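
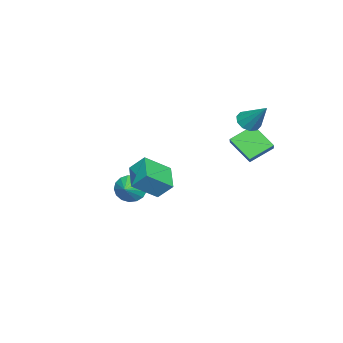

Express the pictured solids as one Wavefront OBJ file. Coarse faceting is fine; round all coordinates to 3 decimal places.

v -3.173 3.15 -0.043
v -3.653 1.78 1.12
v -4.19 4.229 0.809
v -4.67 2.859 1.971
v -2.45 3.381 0.529
v -2.93 2.011 1.691
v -3.467 4.46 1.38
v -3.947 3.09 2.543
v 1.553 -0.719 0.055
v 1.543 0.179 0.995
v 3.023 -0.011 -0.606
v 3.012 0.888 0.334
v 2.588 -1.848 1.146
v 2.577 -0.949 2.086
v 4.057 -1.139 0.485
v 4.047 -0.241 1.425
v -2.532 -3.931 -3.101
v -2.182 -4.345 -3.942
v -1.468 -3.849 -2.699
v -2.182 -3.875 -4.036
v -2.262 -3.419 -3.917
v -2.404 -3.08 -3.611
v -2.575 -2.935 -3.188
v -2.736 -3.019 -2.745
v -2.851 -3.312 -2.384
v -2.892 -3.746 -2.187
v -2.851 -4.223 -2.2
v -2.736 -4.632 -2.419
v -2.575 -4.882 -2.795
v -2.404 -4.913 -3.24
v -2.262 -4.719 -3.654
v -3.536 2.934 3.023
v -2.881 2.466 3.115
v -2.824 4.226 4.517
v -2.778 2.811 2.768
v -2.964 3.202 2.517
v -3.369 3.491 2.46
v -3.838 3.567 2.618
v -4.191 3.401 2.931
v -4.295 3.056 3.279
v -4.109 2.665 3.529
v -3.704 2.376 3.586
v -3.235 2.3 3.428
f 2 4 1
f 5 2 1
f 1 4 3
f 3 5 1
f 2 8 4
f 6 2 5
f 6 8 2
f 4 8 3
f 7 5 3
f 3 8 7
f 7 6 5
f 8 6 7
f 10 12 9
f 13 10 9
f 9 12 11
f 11 13 9
f 10 16 12
f 14 10 13
f 14 16 10
f 12 16 11
f 15 13 11
f 11 16 15
f 15 14 13
f 16 14 15
f 18 17 20
f 18 20 19
f 20 17 21
f 20 21 19
f 21 17 22
f 21 22 19
f 22 17 23
f 22 23 19
f 23 17 24
f 23 24 19
f 24 17 25
f 24 25 19
f 25 17 26
f 25 26 19
f 26 17 27
f 26 27 19
f 27 17 28
f 27 28 19
f 28 17 29
f 28 29 19
f 29 17 30
f 29 30 19
f 30 17 31
f 30 31 19
f 31 17 18
f 31 18 19
f 33 32 35
f 33 35 34
f 35 32 36
f 35 36 34
f 36 32 37
f 36 37 34
f 37 32 38
f 37 38 34
f 38 32 39
f 38 39 34
f 39 32 40
f 39 40 34
f 40 32 41
f 40 41 34
f 41 32 42
f 41 42 34
f 42 32 43
f 42 43 34
f 43 32 33
f 43 33 34



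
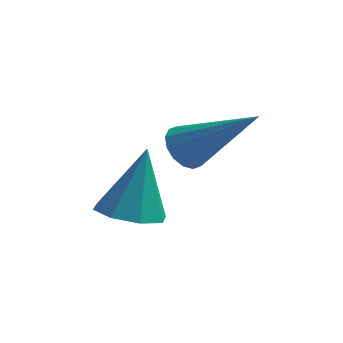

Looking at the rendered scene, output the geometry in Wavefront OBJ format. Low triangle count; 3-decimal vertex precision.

v 2.323 -0.727 1.481
v 2.542 -1.103 1.128
v 3.817 -1.073 2.779
v 2.664 -0.85 1.055
v 2.695 -0.565 1.095
v 2.626 -0.323 1.239
v 2.476 -0.189 1.448
v 2.285 -0.199 1.665
v 2.104 -0.351 1.833
v 1.981 -0.603 1.907
v 1.95 -0.888 1.866
v 2.019 -1.13 1.722
v 2.169 -1.264 1.514
v 2.361 -1.254 1.296
v 1.292 -1.289 -0.211
v 2.009 -1.569 -0.214
v 1.548 -0.651 1.311
v 1.979 -1.025 -0.437
v 1.547 -0.635 -0.528
v 0.965 -0.628 -0.433
v 0.575 -1.008 -0.208
v 0.605 -1.553 0.015
v 1.037 -1.943 0.106
v 1.619 -1.95 0.011
f 2 1 4
f 2 4 3
f 4 1 5
f 4 5 3
f 5 1 6
f 5 6 3
f 6 1 7
f 6 7 3
f 7 1 8
f 7 8 3
f 8 1 9
f 8 9 3
f 9 1 10
f 9 10 3
f 10 1 11
f 10 11 3
f 11 1 12
f 11 12 3
f 12 1 13
f 12 13 3
f 13 1 14
f 13 14 3
f 14 1 2
f 14 2 3
f 16 15 18
f 16 18 17
f 18 15 19
f 18 19 17
f 19 15 20
f 19 20 17
f 20 15 21
f 20 21 17
f 21 15 22
f 21 22 17
f 22 15 23
f 22 23 17
f 23 15 24
f 23 24 17
f 24 15 16
f 24 16 17



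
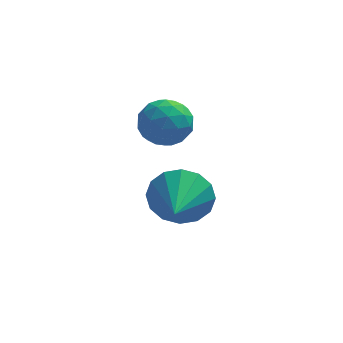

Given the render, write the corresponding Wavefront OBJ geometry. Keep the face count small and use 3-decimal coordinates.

v 3.332 1.497 -2.752
v 3.917 1.16 -2.151
v 2.583 0.24 -2.729
v 3.168 -0.097 -2.128
v 2.605 0.568 -1.887
v 3.067 1.345 -1.901
v 3.433 0.055 -2.979
v 3.895 0.832 -2.993
v 3.979 0.269 -2.291
v 3.467 0.586 -1.616
v 3.033 0.814 -3.264
v 2.521 1.131 -2.589
v 3.69 1.439 -2.453
v 2.81 -0.039 -2.427
v 2.479 0.352 -2.285
v 2.823 0.154 -1.931
v 3.191 1.548 -2.307
v 3.534 1.349 -1.953
v 2.763 1.001 -1.798
v 2.966 0.051 -2.927
v 3.309 -0.148 -2.573
v 3.677 1.246 -2.949
v 4.021 1.048 -2.595
v 3.737 0.399 -3.082
v 4.07 0.717 -2.182
v 3.63 -0.022 -2.169
v 3.786 0.068 -2.669
v 4.058 0.524 -2.677
v 3.77 0.903 -1.785
v 3.33 0.164 -1.772
v 2.998 0.555 -1.63
v 3.27 1.012 -1.639
v 3.806 0.379 -1.868
v 3.17 1.236 -3.108
v 2.73 0.497 -3.095
v 3.23 0.388 -3.241
v 3.502 0.845 -3.25
v 2.87 1.422 -2.711
v 2.43 0.683 -2.698
v 2.442 0.876 -2.203
v 2.714 1.332 -2.211
v 2.694 1.021 -3.012
v 3.697 -1.729 -3.86
v 4.177 -2.063 -4.683
v 3.523 -3.311 -3.32
v 4.554 -1.984 -4.329
v 4.701 -1.836 -3.85
v 4.579 -1.66 -3.373
v 4.221 -1.502 -3.027
v 3.722 -1.406 -2.903
v 3.216 -1.396 -3.037
v 2.84 -1.475 -3.39
v 2.693 -1.622 -3.87
v 2.815 -1.798 -4.347
v 3.173 -1.956 -4.693
v 3.672 -2.053 -4.816
f 1 38 17
f 38 12 41
f 17 41 6
f 38 41 17
f 1 17 13
f 17 6 18
f 13 18 2
f 17 18 13
f 1 13 22
f 13 2 23
f 22 23 8
f 13 23 22
f 1 22 34
f 22 8 37
f 34 37 11
f 22 37 34
f 1 34 38
f 34 11 42
f 38 42 12
f 34 42 38
f 2 18 29
f 18 6 32
f 29 32 10
f 18 32 29
f 6 41 19
f 41 12 40
f 19 40 5
f 41 40 19
f 12 42 39
f 42 11 35
f 39 35 3
f 42 35 39
f 11 37 36
f 37 8 24
f 36 24 7
f 37 24 36
f 8 23 28
f 23 2 25
f 28 25 9
f 23 25 28
f 4 30 16
f 30 10 31
f 16 31 5
f 30 31 16
f 4 16 14
f 16 5 15
f 14 15 3
f 16 15 14
f 4 14 21
f 14 3 20
f 21 20 7
f 14 20 21
f 4 21 26
f 21 7 27
f 26 27 9
f 21 27 26
f 4 26 30
f 26 9 33
f 30 33 10
f 26 33 30
f 5 31 19
f 31 10 32
f 19 32 6
f 31 32 19
f 3 15 39
f 15 5 40
f 39 40 12
f 15 40 39
f 7 20 36
f 20 3 35
f 36 35 11
f 20 35 36
f 9 27 28
f 27 7 24
f 28 24 8
f 27 24 28
f 10 33 29
f 33 9 25
f 29 25 2
f 33 25 29
f 44 43 46
f 44 46 45
f 46 43 47
f 46 47 45
f 47 43 48
f 47 48 45
f 48 43 49
f 48 49 45
f 49 43 50
f 49 50 45
f 50 43 51
f 50 51 45
f 51 43 52
f 51 52 45
f 52 43 53
f 52 53 45
f 53 43 54
f 53 54 45
f 54 43 55
f 54 55 45
f 55 43 56
f 55 56 45
f 56 43 44
f 56 44 45



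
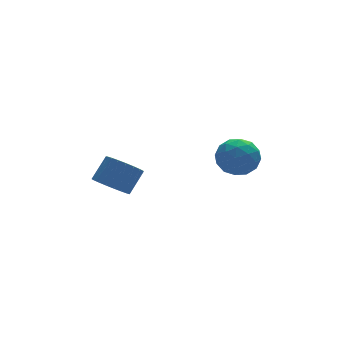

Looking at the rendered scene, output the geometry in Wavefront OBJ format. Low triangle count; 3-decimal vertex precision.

v 2.97 2.268 -1.891
v 4.072 2.782 -2.075
v 3.828 0.478 -1.745
v 4.93 0.992 -1.929
v 4.319 1.206 -0.884
v 3.788 2.313 -0.974
v 4.112 0.947 -2.846
v 3.581 2.054 -2.936
v 4.778 1.966 -2.665
v 4.906 2.126 -1.452
v 2.994 1.134 -2.368
v 3.122 1.294 -1.155
v 3.446 2.682 -1.996
v 4.454 0.578 -1.824
v 4.095 0.704 -1.21
v 4.743 1.006 -1.318
v 3.279 2.406 -1.348
v 3.927 2.708 -1.456
v 4.072 1.782 -0.756
v 3.973 0.552 -2.364
v 4.621 0.854 -2.472
v 3.157 2.254 -2.502
v 3.805 2.556 -2.61
v 3.828 1.478 -3.064
v 4.509 2.504 -2.451
v 5.013 1.452 -2.365
v 4.532 1.426 -2.904
v 4.22 2.076 -2.957
v 4.584 2.598 -1.738
v 5.088 1.546 -1.652
v 4.729 1.672 -1.038
v 4.417 2.322 -1.09
v 4.999 2.119 -2.085
v 2.812 1.714 -2.168
v 3.316 0.662 -2.082
v 3.483 0.938 -2.73
v 3.171 1.588 -2.782
v 2.887 1.808 -1.455
v 3.391 0.756 -1.369
v 3.68 1.184 -0.863
v 3.368 1.834 -0.916
v 2.901 1.141 -1.735
v -2.451 2.773 -3.179
v -1.775 1.99 -3.411
v -0.812 2.485 -2.274
v -1.489 3.267 -2.041
v -1.633 2.315 -3.673
v -0.67 2.81 -2.535
v -1.632 2.719 -3.849
v -0.669 3.214 -2.712
v -1.773 3.133 -3.909
v -0.81 3.627 -2.772
v -2.031 3.484 -3.843
v -1.068 3.978 -2.706
v -2.362 3.712 -3.662
v -1.399 4.206 -2.525
v -2.708 3.778 -3.398
v -1.746 4.272 -2.261
v -3.01 3.67 -3.095
v -2.048 4.164 -1.958
v -3.216 3.407 -2.807
v -2.253 3.901 -1.67
v -3.289 3.034 -2.584
v -2.326 3.528 -1.446
v -3.217 2.616 -2.463
v -2.254 3.111 -1.325
v -3.013 2.226 -2.465
v -2.05 2.72 -1.328
v -2.712 1.93 -2.592
v -1.749 2.424 -1.454
v -2.366 1.779 -2.819
v -1.403 2.274 -1.682
v -2.034 1.801 -3.109
v -1.072 2.295 -1.972
f 1 38 17
f 38 12 41
f 17 41 6
f 38 41 17
f 1 17 13
f 17 6 18
f 13 18 2
f 17 18 13
f 1 13 22
f 13 2 23
f 22 23 8
f 13 23 22
f 1 22 34
f 22 8 37
f 34 37 11
f 22 37 34
f 1 34 38
f 34 11 42
f 38 42 12
f 34 42 38
f 2 18 29
f 18 6 32
f 29 32 10
f 18 32 29
f 6 41 19
f 41 12 40
f 19 40 5
f 41 40 19
f 12 42 39
f 42 11 35
f 39 35 3
f 42 35 39
f 11 37 36
f 37 8 24
f 36 24 7
f 37 24 36
f 8 23 28
f 23 2 25
f 28 25 9
f 23 25 28
f 4 30 16
f 30 10 31
f 16 31 5
f 30 31 16
f 4 16 14
f 16 5 15
f 14 15 3
f 16 15 14
f 4 14 21
f 14 3 20
f 21 20 7
f 14 20 21
f 4 21 26
f 21 7 27
f 26 27 9
f 21 27 26
f 4 26 30
f 26 9 33
f 30 33 10
f 26 33 30
f 5 31 19
f 31 10 32
f 19 32 6
f 31 32 19
f 3 15 39
f 15 5 40
f 39 40 12
f 15 40 39
f 7 20 36
f 20 3 35
f 36 35 11
f 20 35 36
f 9 27 28
f 27 7 24
f 28 24 8
f 27 24 28
f 10 33 29
f 33 9 25
f 29 25 2
f 33 25 29
f 44 43 47
f 44 47 45
f 45 47 48
f 45 48 46
f 47 43 49
f 47 49 48
f 48 49 50
f 48 50 46
f 49 43 51
f 49 51 50
f 50 51 52
f 50 52 46
f 51 43 53
f 51 53 52
f 52 53 54
f 52 54 46
f 53 43 55
f 53 55 54
f 54 55 56
f 54 56 46
f 55 43 57
f 55 57 56
f 56 57 58
f 56 58 46
f 57 43 59
f 57 59 58
f 58 59 60
f 58 60 46
f 59 43 61
f 59 61 60
f 60 61 62
f 60 62 46
f 61 43 63
f 61 63 62
f 62 63 64
f 62 64 46
f 63 43 65
f 63 65 64
f 64 65 66
f 64 66 46
f 65 43 67
f 65 67 66
f 66 67 68
f 66 68 46
f 67 43 69
f 67 69 68
f 68 69 70
f 68 70 46
f 69 43 71
f 69 71 70
f 70 71 72
f 70 72 46
f 71 43 73
f 71 73 72
f 72 73 74
f 72 74 46
f 73 43 44
f 73 44 74
f 74 44 45
f 74 45 46



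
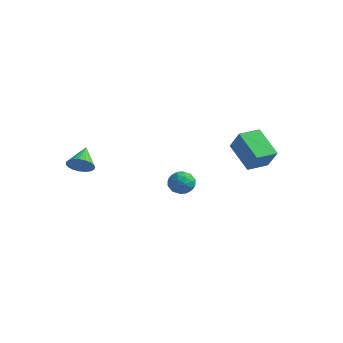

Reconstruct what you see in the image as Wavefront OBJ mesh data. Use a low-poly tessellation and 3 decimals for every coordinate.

v 1.007 0.323 -0.585
v 1.309 -0.158 -1.234
v -0.269 0.278 -1.146
v 0.033 -0.203 -1.795
v -0.014 -0.532 -0.999
v 0.775 -0.504 -0.652
v 0.265 0.624 -1.728
v 1.054 0.652 -1.381
v 0.851 0.028 -1.94
v 0.678 -0.687 -1.489
v 0.362 0.807 -0.891
v 0.189 0.092 -0.44
v 1.27 0.086 -0.86
v -0.23 0.034 -1.52
v -0.258 -0.16 -1.052
v -0.081 -0.443 -1.433
v 0.956 -0.117 -0.519
v 1.134 -0.4 -0.9
v 0.356 -0.62 -0.762
v -0.094 0.52 -1.48
v 0.084 0.237 -1.861
v 1.121 0.563 -0.947
v 1.298 0.28 -1.328
v 0.684 0.74 -1.618
v 1.178 -0.087 -1.656
v 0.428 -0.114 -1.986
v 0.565 0.373 -1.947
v 1.028 0.389 -1.743
v 1.077 -0.507 -1.392
v 0.326 -0.534 -1.721
v 0.299 -0.727 -1.254
v 0.762 -0.711 -1.05
v 0.807 -0.398 -1.807
v 0.714 0.654 -0.659
v -0.037 0.627 -0.988
v 0.278 0.831 -1.33
v 0.741 0.847 -1.126
v 0.612 0.234 -0.394
v -0.138 0.207 -0.724
v 0.012 -0.269 -0.637
v 0.475 -0.253 -0.433
v 0.233 0.518 -0.573
v -3.232 -4.298 0.814
v -2.521 -3.869 0.69
v -3.808 -3.122 1.586
v -2.71 -3.778 0.411
v -2.99 -3.777 0.201
v -3.311 -3.866 0.098
v -3.619 -4.03 0.118
v -3.86 -4.24 0.258
v -3.993 -4.46 0.495
v -3.994 -4.652 0.787
v -3.863 -4.783 1.083
v -3.623 -4.83 1.333
v -3.316 -4.785 1.493
v -2.994 -4.656 1.535
v -2.714 -4.465 1.453
v -2.523 -4.245 1.26
v -2.455 -4.034 0.99
v 1.516 3.283 0.789
v 2.322 3.059 2.118
v 1.974 4.638 0.741
v 2.78 4.413 2.069
v 3.22 2.667 -0.349
v 4.026 2.442 0.979
v 3.678 4.021 -0.398
v 4.484 3.797 0.931
f 1 38 17
f 38 12 41
f 17 41 6
f 38 41 17
f 1 17 13
f 17 6 18
f 13 18 2
f 17 18 13
f 1 13 22
f 13 2 23
f 22 23 8
f 13 23 22
f 1 22 34
f 22 8 37
f 34 37 11
f 22 37 34
f 1 34 38
f 34 11 42
f 38 42 12
f 34 42 38
f 2 18 29
f 18 6 32
f 29 32 10
f 18 32 29
f 6 41 19
f 41 12 40
f 19 40 5
f 41 40 19
f 12 42 39
f 42 11 35
f 39 35 3
f 42 35 39
f 11 37 36
f 37 8 24
f 36 24 7
f 37 24 36
f 8 23 28
f 23 2 25
f 28 25 9
f 23 25 28
f 4 30 16
f 30 10 31
f 16 31 5
f 30 31 16
f 4 16 14
f 16 5 15
f 14 15 3
f 16 15 14
f 4 14 21
f 14 3 20
f 21 20 7
f 14 20 21
f 4 21 26
f 21 7 27
f 26 27 9
f 21 27 26
f 4 26 30
f 26 9 33
f 30 33 10
f 26 33 30
f 5 31 19
f 31 10 32
f 19 32 6
f 31 32 19
f 3 15 39
f 15 5 40
f 39 40 12
f 15 40 39
f 7 20 36
f 20 3 35
f 36 35 11
f 20 35 36
f 9 27 28
f 27 7 24
f 28 24 8
f 27 24 28
f 10 33 29
f 33 9 25
f 29 25 2
f 33 25 29
f 44 43 46
f 44 46 45
f 46 43 47
f 46 47 45
f 47 43 48
f 47 48 45
f 48 43 49
f 48 49 45
f 49 43 50
f 49 50 45
f 50 43 51
f 50 51 45
f 51 43 52
f 51 52 45
f 52 43 53
f 52 53 45
f 53 43 54
f 53 54 45
f 54 43 55
f 54 55 45
f 55 43 56
f 55 56 45
f 56 43 57
f 56 57 45
f 57 43 58
f 57 58 45
f 58 43 59
f 58 59 45
f 59 43 44
f 59 44 45
f 61 63 60
f 64 61 60
f 60 63 62
f 62 64 60
f 61 67 63
f 65 61 64
f 65 67 61
f 63 67 62
f 66 64 62
f 62 67 66
f 66 65 64
f 67 65 66



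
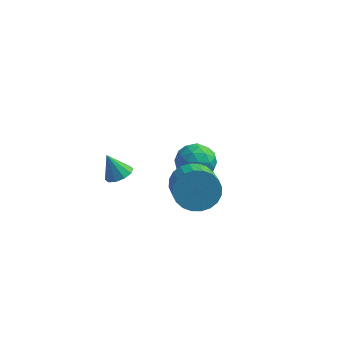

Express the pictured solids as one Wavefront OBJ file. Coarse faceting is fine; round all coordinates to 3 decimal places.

v 2.67 -0.786 -0.764
v 3.441 -0.229 -0.343
v 3.941 -1.517 0.445
v 3.17 -2.074 0.024
v 3.146 -0.176 -0.069
v 3.646 -1.464 0.719
v 2.778 -0.216 0.099
v 3.279 -1.503 0.887
v 2.395 -0.343 0.136
v 2.895 -1.63 0.923
v 2.053 -0.537 0.035
v 2.553 -1.824 0.823
v 1.805 -0.769 -0.187
v 2.305 -2.056 0.601
v 1.689 -1.004 -0.497
v 2.189 -2.291 0.291
v 1.722 -1.206 -0.847
v 2.222 -2.493 -0.059
v 1.899 -1.343 -1.185
v 2.399 -2.631 -0.397
v 2.194 -1.396 -1.459
v 2.694 -2.684 -0.671
v 2.561 -1.357 -1.627
v 3.062 -2.644 -0.839
v 2.945 -1.23 -1.663
v 3.445 -2.517 -0.876
v 3.287 -1.036 -1.563
v 3.787 -2.323 -0.775
v 3.535 -0.804 -1.341
v 4.035 -2.091 -0.553
v 3.651 -0.569 -1.031
v 4.151 -1.856 -0.243
v 3.618 -0.367 -0.681
v 4.118 -1.654 0.107
v 2.399 2.469 -2.208
v 2.987 1.678 -2.133
v 1.393 1.822 -1.147
v 1.981 1.031 -1.072
v 2.279 1.904 -0.717
v 2.901 2.304 -1.373
v 1.479 1.196 -1.907
v 2.101 1.596 -2.563
v 2.418 0.891 -1.947
v 2.913 1.328 -1.211
v 1.467 2.172 -2.069
v 1.962 2.609 -1.333
v 2.782 2.13 -2.264
v 1.598 1.37 -1.016
v 1.774 1.883 -0.808
v 2.119 1.418 -0.764
v 2.731 2.498 -1.817
v 3.077 2.033 -1.773
v 2.66 2.166 -0.94
v 1.303 1.467 -1.507
v 1.649 1.002 -1.463
v 2.261 2.082 -2.516
v 2.606 1.617 -2.472
v 1.72 1.334 -2.34
v 2.793 1.203 -2.11
v 2.201 0.823 -1.487
v 1.906 0.92 -1.978
v 2.272 1.155 -2.363
v 3.083 1.46 -1.678
v 2.492 1.08 -1.054
v 2.667 1.593 -0.846
v 3.033 1.828 -1.231
v 2.749 0.998 -1.569
v 1.888 2.42 -2.226
v 1.297 2.04 -1.602
v 1.347 1.672 -2.049
v 1.713 1.907 -2.434
v 2.179 2.677 -1.793
v 1.587 2.297 -1.17
v 2.108 2.345 -0.917
v 2.474 2.58 -1.302
v 1.631 2.502 -1.711
v 0.299 -3.768 2.057
v 0.844 -3.891 2.349
v -0.239 -3.672 3.103
v 0.818 -3.505 2.3
v 0.594 -3.221 2.158
v 0.257 -3.145 1.978
v -0.063 -3.307 1.828
v -0.245 -3.646 1.765
v -0.219 -4.031 1.814
v 0.005 -4.316 1.956
v 0.342 -4.392 2.137
v 0.662 -4.229 2.287
f 2 1 5
f 2 5 3
f 3 5 6
f 3 6 4
f 5 1 7
f 5 7 6
f 6 7 8
f 6 8 4
f 7 1 9
f 7 9 8
f 8 9 10
f 8 10 4
f 9 1 11
f 9 11 10
f 10 11 12
f 10 12 4
f 11 1 13
f 11 13 12
f 12 13 14
f 12 14 4
f 13 1 15
f 13 15 14
f 14 15 16
f 14 16 4
f 15 1 17
f 15 17 16
f 16 17 18
f 16 18 4
f 17 1 19
f 17 19 18
f 18 19 20
f 18 20 4
f 19 1 21
f 19 21 20
f 20 21 22
f 20 22 4
f 21 1 23
f 21 23 22
f 22 23 24
f 22 24 4
f 23 1 25
f 23 25 24
f 24 25 26
f 24 26 4
f 25 1 27
f 25 27 26
f 26 27 28
f 26 28 4
f 27 1 29
f 27 29 28
f 28 29 30
f 28 30 4
f 29 1 31
f 29 31 30
f 30 31 32
f 30 32 4
f 31 1 33
f 31 33 32
f 32 33 34
f 32 34 4
f 33 1 2
f 33 2 34
f 34 2 3
f 34 3 4
f 35 72 51
f 72 46 75
f 51 75 40
f 72 75 51
f 35 51 47
f 51 40 52
f 47 52 36
f 51 52 47
f 35 47 56
f 47 36 57
f 56 57 42
f 47 57 56
f 35 56 68
f 56 42 71
f 68 71 45
f 56 71 68
f 35 68 72
f 68 45 76
f 72 76 46
f 68 76 72
f 36 52 63
f 52 40 66
f 63 66 44
f 52 66 63
f 40 75 53
f 75 46 74
f 53 74 39
f 75 74 53
f 46 76 73
f 76 45 69
f 73 69 37
f 76 69 73
f 45 71 70
f 71 42 58
f 70 58 41
f 71 58 70
f 42 57 62
f 57 36 59
f 62 59 43
f 57 59 62
f 38 64 50
f 64 44 65
f 50 65 39
f 64 65 50
f 38 50 48
f 50 39 49
f 48 49 37
f 50 49 48
f 38 48 55
f 48 37 54
f 55 54 41
f 48 54 55
f 38 55 60
f 55 41 61
f 60 61 43
f 55 61 60
f 38 60 64
f 60 43 67
f 64 67 44
f 60 67 64
f 39 65 53
f 65 44 66
f 53 66 40
f 65 66 53
f 37 49 73
f 49 39 74
f 73 74 46
f 49 74 73
f 41 54 70
f 54 37 69
f 70 69 45
f 54 69 70
f 43 61 62
f 61 41 58
f 62 58 42
f 61 58 62
f 44 67 63
f 67 43 59
f 63 59 36
f 67 59 63
f 78 77 80
f 78 80 79
f 80 77 81
f 80 81 79
f 81 77 82
f 81 82 79
f 82 77 83
f 82 83 79
f 83 77 84
f 83 84 79
f 84 77 85
f 84 85 79
f 85 77 86
f 85 86 79
f 86 77 87
f 86 87 79
f 87 77 88
f 87 88 79
f 88 77 78
f 88 78 79



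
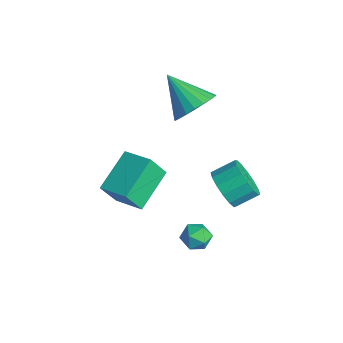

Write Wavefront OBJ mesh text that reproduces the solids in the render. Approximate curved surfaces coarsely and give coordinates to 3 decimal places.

v 2.563 0.484 -0.702
v 3.211 0.745 -1.404
v 3.385 1.777 -0.86
v 2.737 1.516 -0.158
v 2.757 0.911 -1.574
v 2.931 1.943 -1.03
v 2.251 0.962 -1.51
v 2.425 1.995 -0.966
v 1.829 0.886 -1.23
v 2.002 1.918 -0.686
v 1.603 0.702 -0.809
v 1.777 1.734 -0.264
v 1.635 0.459 -0.358
v 1.809 1.491 0.186
v 1.915 0.223 -0
v 2.089 1.255 0.544
v 2.369 0.057 0.17
v 2.543 1.089 0.714
v 2.875 0.005 0.106
v 3.049 1.038 0.65
v 3.298 0.082 -0.174
v 3.471 1.114 0.37
v 3.523 0.266 -0.596
v 3.697 1.298 -0.051
v 3.491 0.509 -1.046
v 3.665 1.541 -0.502
v -1.327 -1.473 -1.736
v -1.363 -2.179 -0.516
v -0.015 -0.879 -1.354
v -0.05 -1.586 -0.134
v -0.33 -3.094 -2.646
v -0.365 -3.801 -1.426
v 0.983 -2.501 -2.264
v 0.947 -3.207 -1.044
v 2.859 -0.562 -3.33
v 3.348 -0.364 -2.817
v 2.812 -1.656 -2.863
v 3.301 -1.458 -2.35
v 2.621 -1.177 -2.338
v 2.65 -0.5 -2.627
v 3.51 -1.52 -3.053
v 3.539 -0.843 -3.342
v 3.75 -0.956 -2.646
v 3.201 -0.744 -2.204
v 2.959 -1.276 -3.476
v 2.41 -1.064 -3.034
v -0.299 0.61 2.274
v 0.36 0.664 3.127
v -1.821 0.03 3.486
v 0.191 1.08 3.113
v -0.063 1.414 2.954
v -0.358 1.61 2.678
v -0.643 1.632 2.331
v -0.868 1.478 1.975
v -0.995 1.173 1.67
v -1.002 0.772 1.47
v -0.887 0.342 1.408
v -0.671 -0.042 1.496
v -0.39 -0.313 1.719
v -0.094 -0.424 2.037
v 0.167 -0.357 2.397
v 0.347 -0.122 2.735
v 0.416 0.239 2.993
f 2 1 5
f 2 5 3
f 3 5 6
f 3 6 4
f 5 1 7
f 5 7 6
f 6 7 8
f 6 8 4
f 7 1 9
f 7 9 8
f 8 9 10
f 8 10 4
f 9 1 11
f 9 11 10
f 10 11 12
f 10 12 4
f 11 1 13
f 11 13 12
f 12 13 14
f 12 14 4
f 13 1 15
f 13 15 14
f 14 15 16
f 14 16 4
f 15 1 17
f 15 17 16
f 16 17 18
f 16 18 4
f 17 1 19
f 17 19 18
f 18 19 20
f 18 20 4
f 19 1 21
f 19 21 20
f 20 21 22
f 20 22 4
f 21 1 23
f 21 23 22
f 22 23 24
f 22 24 4
f 23 1 25
f 23 25 24
f 24 25 26
f 24 26 4
f 25 1 2
f 25 2 26
f 26 2 3
f 26 3 4
f 28 30 27
f 31 28 27
f 27 30 29
f 29 31 27
f 28 34 30
f 32 28 31
f 32 34 28
f 30 34 29
f 33 31 29
f 29 34 33
f 33 32 31
f 34 32 33
f 35 46 40
f 35 40 36
f 35 36 42
f 35 42 45
f 35 45 46
f 36 40 44
f 40 46 39
f 46 45 37
f 45 42 41
f 42 36 43
f 38 44 39
f 38 39 37
f 38 37 41
f 38 41 43
f 38 43 44
f 39 44 40
f 37 39 46
f 41 37 45
f 43 41 42
f 44 43 36
f 48 47 50
f 48 50 49
f 50 47 51
f 50 51 49
f 51 47 52
f 51 52 49
f 52 47 53
f 52 53 49
f 53 47 54
f 53 54 49
f 54 47 55
f 54 55 49
f 55 47 56
f 55 56 49
f 56 47 57
f 56 57 49
f 57 47 58
f 57 58 49
f 58 47 59
f 58 59 49
f 59 47 60
f 59 60 49
f 60 47 61
f 60 61 49
f 61 47 62
f 61 62 49
f 62 47 63
f 62 63 49
f 63 47 48
f 63 48 49



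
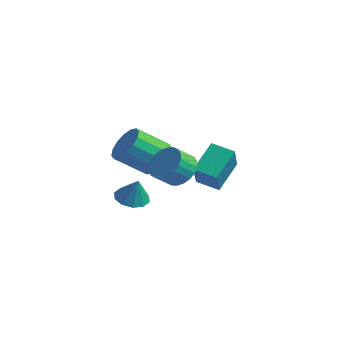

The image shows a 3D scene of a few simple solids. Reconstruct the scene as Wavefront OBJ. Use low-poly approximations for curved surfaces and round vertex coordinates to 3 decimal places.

v -0.668 -1.778 2.026
v -0.081 -1.23 1.779
v -0.112 -1.822 3.254
v -0.482 -0.961 1.97
v -0.954 -1.004 2.182
v -1.317 -1.343 2.335
v -1.432 -1.848 2.369
v -1.255 -2.326 2.272
v -0.855 -2.595 2.081
v -0.383 -2.553 1.869
v -0.02 -2.214 1.716
v 0.095 -1.709 1.682
v -2.533 1.131 3.109
v -1.549 0.854 3.349
v -2.223 -0.549 4.49
v -3.207 -0.271 4.251
v -1.686 1.224 3.723
v -2.36 -0.179 4.864
v -2.05 1.569 3.932
v -2.723 0.166 5.074
v -2.543 1.797 3.921
v -3.217 0.394 5.063
v -3.034 1.847 3.693
v -3.707 0.444 4.834
v -3.39 1.705 3.308
v -4.064 0.302 4.449
v -3.517 1.409 2.87
v -4.191 0.006 4.011
v -3.38 1.039 2.496
v -4.054 -0.364 3.637
v -3.017 0.694 2.286
v -3.69 -0.709 3.428
v -2.523 0.466 2.297
v -3.197 -0.937 3.439
v -2.033 0.416 2.526
v -2.706 -0.987 3.667
v -1.676 0.558 2.911
v -2.35 -0.845 4.052
v 0.508 0.104 3.634
v 1.365 0.345 4.043
v 1.29 -0.523 4.714
v 0.432 -0.764 4.306
v 1.12 0.538 4.265
v 1.045 -0.33 4.936
v 0.782 0.664 4.39
v 0.707 -0.204 5.061
v 0.402 0.706 4.401
v 0.327 -0.163 5.072
v 0.038 0.655 4.295
v -0.037 -0.213 4.966
v -0.254 0.521 4.088
v -0.33 -0.347 4.759
v -0.431 0.324 3.813
v -0.506 -0.545 4.484
v -0.464 0.092 3.51
v -0.54 -0.776 4.181
v -0.35 -0.137 3.226
v -0.425 -1.005 3.897
v -0.105 -0.33 3.004
v -0.18 -1.198 3.675
v 0.233 -0.456 2.879
v 0.158 -1.324 3.55
v 0.613 -0.497 2.868
v 0.538 -1.366 3.539
v 0.977 -0.447 2.974
v 0.902 -1.315 3.645
v 1.27 -0.313 3.181
v 1.194 -1.181 3.852
v 1.446 -0.115 3.456
v 1.371 -0.984 4.127
v 1.48 0.116 3.759
v 1.404 -0.752 4.43
v -2.302 3.235 1.174
v -2.618 4.576 2.438
v -1.282 3.818 0.81
v -1.598 5.159 2.075
v -1.142 2.121 2.645
v -1.458 3.462 3.91
v -0.122 2.704 2.282
v -0.438 4.045 3.546
f 2 1 4
f 2 4 3
f 4 1 5
f 4 5 3
f 5 1 6
f 5 6 3
f 6 1 7
f 6 7 3
f 7 1 8
f 7 8 3
f 8 1 9
f 8 9 3
f 9 1 10
f 9 10 3
f 10 1 11
f 10 11 3
f 11 1 12
f 11 12 3
f 12 1 2
f 12 2 3
f 14 13 17
f 14 17 15
f 15 17 18
f 15 18 16
f 17 13 19
f 17 19 18
f 18 19 20
f 18 20 16
f 19 13 21
f 19 21 20
f 20 21 22
f 20 22 16
f 21 13 23
f 21 23 22
f 22 23 24
f 22 24 16
f 23 13 25
f 23 25 24
f 24 25 26
f 24 26 16
f 25 13 27
f 25 27 26
f 26 27 28
f 26 28 16
f 27 13 29
f 27 29 28
f 28 29 30
f 28 30 16
f 29 13 31
f 29 31 30
f 30 31 32
f 30 32 16
f 31 13 33
f 31 33 32
f 32 33 34
f 32 34 16
f 33 13 35
f 33 35 34
f 34 35 36
f 34 36 16
f 35 13 37
f 35 37 36
f 36 37 38
f 36 38 16
f 37 13 14
f 37 14 38
f 38 14 15
f 38 15 16
f 40 39 43
f 40 43 41
f 41 43 44
f 41 44 42
f 43 39 45
f 43 45 44
f 44 45 46
f 44 46 42
f 45 39 47
f 45 47 46
f 46 47 48
f 46 48 42
f 47 39 49
f 47 49 48
f 48 49 50
f 48 50 42
f 49 39 51
f 49 51 50
f 50 51 52
f 50 52 42
f 51 39 53
f 51 53 52
f 52 53 54
f 52 54 42
f 53 39 55
f 53 55 54
f 54 55 56
f 54 56 42
f 55 39 57
f 55 57 56
f 56 57 58
f 56 58 42
f 57 39 59
f 57 59 58
f 58 59 60
f 58 60 42
f 59 39 61
f 59 61 60
f 60 61 62
f 60 62 42
f 61 39 63
f 61 63 62
f 62 63 64
f 62 64 42
f 63 39 65
f 63 65 64
f 64 65 66
f 64 66 42
f 65 39 67
f 65 67 66
f 66 67 68
f 66 68 42
f 67 39 69
f 67 69 68
f 68 69 70
f 68 70 42
f 69 39 71
f 69 71 70
f 70 71 72
f 70 72 42
f 71 39 40
f 71 40 72
f 72 40 41
f 72 41 42
f 74 76 73
f 77 74 73
f 73 76 75
f 75 77 73
f 74 80 76
f 78 74 77
f 78 80 74
f 76 80 75
f 79 77 75
f 75 80 79
f 79 78 77
f 80 78 79



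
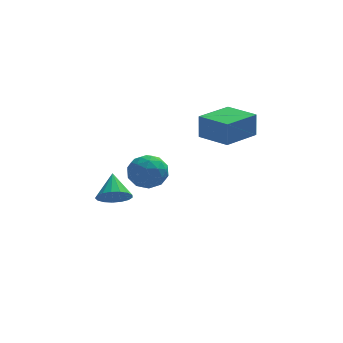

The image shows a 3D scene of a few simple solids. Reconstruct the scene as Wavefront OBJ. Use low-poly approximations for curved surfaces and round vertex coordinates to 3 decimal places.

v 0.275 1.83 -4.44
v 0.881 1.062 -4.435
v -0.561 1.178 -3.265
v 0.045 0.41 -3.26
v 0.361 1.285 -2.957
v 0.878 1.687 -3.683
v -0.558 0.553 -4.017
v -0.041 0.955 -4.743
v 0.366 0.273 -4.173
v 0.934 0.725 -3.519
v -0.614 1.515 -4.181
v -0.046 1.967 -3.527
v 0.651 1.503 -4.541
v -0.331 0.737 -3.159
v -0.145 1.251 -2.981
v 0.211 0.8 -2.978
v 0.65 1.871 -4.099
v 1.006 1.419 -4.096
v 0.7 1.55 -3.227
v -0.686 0.821 -3.604
v -0.33 0.369 -3.601
v 0.109 1.44 -4.722
v 0.465 0.989 -4.719
v -0.38 0.69 -4.473
v 0.705 0.588 -4.384
v 0.213 0.205 -3.693
v -0.141 0.289 -4.138
v 0.163 0.525 -4.565
v 1.038 0.854 -3.999
v 0.547 0.471 -3.308
v 0.733 0.985 -3.13
v 1.037 1.221 -3.557
v 0.736 0.39 -3.845
v -0.227 1.769 -4.392
v -0.718 1.386 -3.701
v -0.717 1.019 -4.143
v -0.413 1.255 -4.57
v 0.107 2.035 -4.007
v -0.385 1.652 -3.316
v 0.157 1.715 -3.135
v 0.461 1.951 -3.562
v -0.416 1.85 -3.855
v 2.265 -0.121 -1.088
v 2.268 -0.022 0.097
v 3.656 1.109 -1.196
v 3.659 1.209 -0.01
v 3.341 -1.329 -0.99
v 3.344 -1.229 0.196
v 4.732 -0.098 -1.097
v 4.735 0.001 0.088
v -1.581 -4.032 -2.339
v -0.846 -4.177 -2.159
v -1.579 -3.008 -1.521
v -0.823 -3.947 -2.446
v -0.973 -3.737 -2.709
v -1.263 -3.595 -2.887
v -1.625 -3.552 -2.939
v -1.977 -3.62 -2.854
v -2.239 -3.781 -2.651
v -2.349 -4.001 -2.376
v -2.284 -4.227 -2.093
v -2.058 -4.409 -1.866
v -1.722 -4.504 -1.747
v -1.354 -4.491 -1.764
v -1.038 -4.373 -1.912
f 1 38 17
f 38 12 41
f 17 41 6
f 38 41 17
f 1 17 13
f 17 6 18
f 13 18 2
f 17 18 13
f 1 13 22
f 13 2 23
f 22 23 8
f 13 23 22
f 1 22 34
f 22 8 37
f 34 37 11
f 22 37 34
f 1 34 38
f 34 11 42
f 38 42 12
f 34 42 38
f 2 18 29
f 18 6 32
f 29 32 10
f 18 32 29
f 6 41 19
f 41 12 40
f 19 40 5
f 41 40 19
f 12 42 39
f 42 11 35
f 39 35 3
f 42 35 39
f 11 37 36
f 37 8 24
f 36 24 7
f 37 24 36
f 8 23 28
f 23 2 25
f 28 25 9
f 23 25 28
f 4 30 16
f 30 10 31
f 16 31 5
f 30 31 16
f 4 16 14
f 16 5 15
f 14 15 3
f 16 15 14
f 4 14 21
f 14 3 20
f 21 20 7
f 14 20 21
f 4 21 26
f 21 7 27
f 26 27 9
f 21 27 26
f 4 26 30
f 26 9 33
f 30 33 10
f 26 33 30
f 5 31 19
f 31 10 32
f 19 32 6
f 31 32 19
f 3 15 39
f 15 5 40
f 39 40 12
f 15 40 39
f 7 20 36
f 20 3 35
f 36 35 11
f 20 35 36
f 9 27 28
f 27 7 24
f 28 24 8
f 27 24 28
f 10 33 29
f 33 9 25
f 29 25 2
f 33 25 29
f 44 46 43
f 47 44 43
f 43 46 45
f 45 47 43
f 44 50 46
f 48 44 47
f 48 50 44
f 46 50 45
f 49 47 45
f 45 50 49
f 49 48 47
f 50 48 49
f 52 51 54
f 52 54 53
f 54 51 55
f 54 55 53
f 55 51 56
f 55 56 53
f 56 51 57
f 56 57 53
f 57 51 58
f 57 58 53
f 58 51 59
f 58 59 53
f 59 51 60
f 59 60 53
f 60 51 61
f 60 61 53
f 61 51 62
f 61 62 53
f 62 51 63
f 62 63 53
f 63 51 64
f 63 64 53
f 64 51 65
f 64 65 53
f 65 51 52
f 65 52 53



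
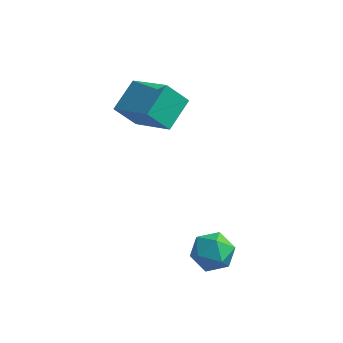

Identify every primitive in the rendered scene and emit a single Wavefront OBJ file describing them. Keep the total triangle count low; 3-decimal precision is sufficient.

v -2.637 0.711 1.94
v -1.083 -0.097 2.905
v -2.38 1.925 2.543
v -0.826 1.117 3.508
v -1.934 1.003 1.052
v -0.38 0.195 2.017
v -1.677 2.217 1.655
v -0.123 1.409 2.62
v 2.519 -2.151 -1.385
v 2.926 -2.543 -0.777
v 1.514 -3.037 -1.283
v 1.921 -3.429 -0.675
v 1.609 -2.671 -0.544
v 2.23 -2.123 -0.607
v 2.21 -3.457 -1.453
v 2.831 -2.909 -1.516
v 2.735 -3.35 -0.819
v 2.364 -2.864 -0.257
v 2.076 -2.716 -1.803
v 1.705 -2.23 -1.241
f 2 4 1
f 5 2 1
f 1 4 3
f 3 5 1
f 2 8 4
f 6 2 5
f 6 8 2
f 4 8 3
f 7 5 3
f 3 8 7
f 7 6 5
f 8 6 7
f 9 20 14
f 9 14 10
f 9 10 16
f 9 16 19
f 9 19 20
f 10 14 18
f 14 20 13
f 20 19 11
f 19 16 15
f 16 10 17
f 12 18 13
f 12 13 11
f 12 11 15
f 12 15 17
f 12 17 18
f 13 18 14
f 11 13 20
f 15 11 19
f 17 15 16
f 18 17 10



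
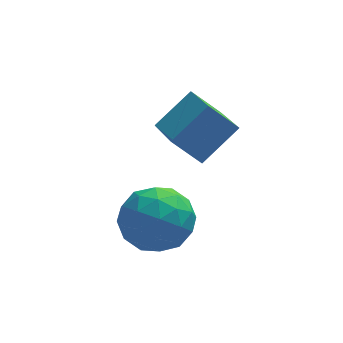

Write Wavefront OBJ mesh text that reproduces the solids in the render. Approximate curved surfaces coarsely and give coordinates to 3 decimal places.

v -1.142 2.822 0.275
v -0.037 3.404 1.241
v -1.408 4.787 -0.607
v -0.302 5.37 0.36
v -0.298 2.57 -0.54
v 0.808 3.153 0.427
v -0.563 4.536 -1.421
v 0.542 5.118 -0.455
v -1.124 2.66 -1.664
v -0.52 1.994 -2.409
v -2.74 1.986 -2.371
v -2.136 1.32 -3.116
v -2.116 1.083 -1.973
v -1.117 1.5 -1.536
v -2.143 2.48 -3.244
v -1.144 2.897 -2.807
v -1.15 1.883 -3.385
v -1.133 1.02 -2.6
v -2.127 2.96 -2.18
v -2.11 2.097 -1.395
v -0.68 2.386 -1.974
v -2.58 1.594 -2.806
v -2.568 1.454 -2.134
v -2.213 1.063 -2.572
v -1.031 2.096 -1.461
v -0.676 1.705 -1.899
v -1.614 1.169 -1.643
v -2.584 2.275 -2.881
v -2.229 1.884 -3.319
v -1.047 2.917 -2.208
v -0.692 2.526 -2.646
v -1.646 2.811 -3.137
v -0.695 1.93 -2.986
v -1.645 1.533 -3.402
v -1.649 2.215 -3.477
v -1.062 2.46 -3.22
v -0.686 1.422 -2.524
v -1.635 1.026 -2.94
v -1.623 0.887 -2.268
v -1.037 1.132 -2.012
v -1.056 1.357 -3.098
v -1.625 2.954 -1.84
v -2.574 2.558 -2.256
v -2.223 2.848 -2.768
v -1.637 3.093 -2.512
v -1.615 2.447 -1.378
v -2.565 2.05 -1.794
v -2.198 1.52 -1.56
v -1.611 1.765 -1.303
v -2.204 2.623 -1.682
f 2 4 1
f 5 2 1
f 1 4 3
f 3 5 1
f 2 8 4
f 6 2 5
f 6 8 2
f 4 8 3
f 7 5 3
f 3 8 7
f 7 6 5
f 8 6 7
f 9 46 25
f 46 20 49
f 25 49 14
f 46 49 25
f 9 25 21
f 25 14 26
f 21 26 10
f 25 26 21
f 9 21 30
f 21 10 31
f 30 31 16
f 21 31 30
f 9 30 42
f 30 16 45
f 42 45 19
f 30 45 42
f 9 42 46
f 42 19 50
f 46 50 20
f 42 50 46
f 10 26 37
f 26 14 40
f 37 40 18
f 26 40 37
f 14 49 27
f 49 20 48
f 27 48 13
f 49 48 27
f 20 50 47
f 50 19 43
f 47 43 11
f 50 43 47
f 19 45 44
f 45 16 32
f 44 32 15
f 45 32 44
f 16 31 36
f 31 10 33
f 36 33 17
f 31 33 36
f 12 38 24
f 38 18 39
f 24 39 13
f 38 39 24
f 12 24 22
f 24 13 23
f 22 23 11
f 24 23 22
f 12 22 29
f 22 11 28
f 29 28 15
f 22 28 29
f 12 29 34
f 29 15 35
f 34 35 17
f 29 35 34
f 12 34 38
f 34 17 41
f 38 41 18
f 34 41 38
f 13 39 27
f 39 18 40
f 27 40 14
f 39 40 27
f 11 23 47
f 23 13 48
f 47 48 20
f 23 48 47
f 15 28 44
f 28 11 43
f 44 43 19
f 28 43 44
f 17 35 36
f 35 15 32
f 36 32 16
f 35 32 36
f 18 41 37
f 41 17 33
f 37 33 10
f 41 33 37



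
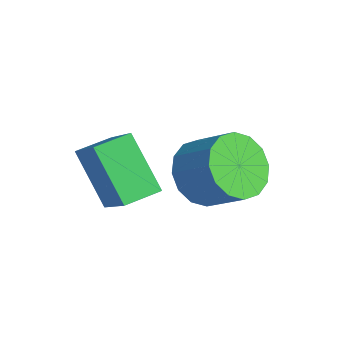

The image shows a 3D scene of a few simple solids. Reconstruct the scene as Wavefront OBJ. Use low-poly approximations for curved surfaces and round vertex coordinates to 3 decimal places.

v -2.477 -0.423 1.653
v -1.775 -0.619 0.997
v -0.862 -0.072 1.811
v -1.563 0.123 2.467
v -1.943 -0.156 0.875
v -1.03 0.39 1.689
v -2.255 0.235 0.962
v -1.341 0.782 1.776
v -2.625 0.45 1.233
v -1.712 0.996 2.047
v -2.956 0.431 1.617
v -2.043 0.977 2.431
v -3.159 0.183 2.011
v -2.245 0.729 2.825
v -3.178 -0.228 2.309
v -2.265 0.319 3.123
v -3.01 -0.69 2.431
v -2.097 -0.144 3.245
v -2.699 -1.082 2.344
v -1.785 -0.535 3.158
v -2.328 -1.296 2.073
v -1.415 -0.75 2.887
v -1.997 -1.277 1.689
v -1.084 -0.731 2.503
v -1.795 -1.029 1.295
v -0.881 -0.483 2.109
v -3.198 -2.713 0.551
v -4.398 -2.987 1.877
v -3.271 -1.715 0.691
v -4.472 -1.99 2.017
v -1.708 -2.79 1.883
v -2.909 -3.065 3.209
v -1.782 -1.793 2.023
v -2.982 -2.067 3.349
f 2 1 5
f 2 5 3
f 3 5 6
f 3 6 4
f 5 1 7
f 5 7 6
f 6 7 8
f 6 8 4
f 7 1 9
f 7 9 8
f 8 9 10
f 8 10 4
f 9 1 11
f 9 11 10
f 10 11 12
f 10 12 4
f 11 1 13
f 11 13 12
f 12 13 14
f 12 14 4
f 13 1 15
f 13 15 14
f 14 15 16
f 14 16 4
f 15 1 17
f 15 17 16
f 16 17 18
f 16 18 4
f 17 1 19
f 17 19 18
f 18 19 20
f 18 20 4
f 19 1 21
f 19 21 20
f 20 21 22
f 20 22 4
f 21 1 23
f 21 23 22
f 22 23 24
f 22 24 4
f 23 1 25
f 23 25 24
f 24 25 26
f 24 26 4
f 25 1 2
f 25 2 26
f 26 2 3
f 26 3 4
f 28 30 27
f 31 28 27
f 27 30 29
f 29 31 27
f 28 34 30
f 32 28 31
f 32 34 28
f 30 34 29
f 33 31 29
f 29 34 33
f 33 32 31
f 34 32 33



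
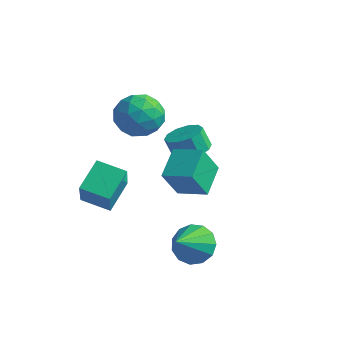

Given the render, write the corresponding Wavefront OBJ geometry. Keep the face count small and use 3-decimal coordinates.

v -3.448 -3.909 -1.527
v -3.667 -2.399 -0.65
v -4.129 -3.054 -3.167
v -4.347 -1.545 -2.289
v -2.053 -3.495 -1.891
v -2.271 -1.986 -1.013
v -2.733 -2.641 -3.53
v -2.952 -1.131 -2.653
v 1.603 -2.227 -4.028
v 2.208 -1.628 -3.363
v 1.757 -3.753 -2.792
v 1.63 -1.546 -3.19
v 1.044 -1.68 -3.283
v 0.635 -1.988 -3.613
v 0.534 -2.372 -4.074
v 0.772 -2.71 -4.521
v 1.274 -2.894 -4.811
v 1.881 -2.867 -4.853
v 2.399 -2.636 -4.633
v 2.665 -2.276 -4.22
v 2.593 -1.9 -3.747
v -3.788 -0.312 0.673
v -3.063 0.712 0.811
v -2.777 -1.232 2.189
v -2.052 -0.208 2.327
v -3.273 -0.165 2.643
v -3.898 0.404 1.706
v -1.942 -0.924 1.294
v -2.567 -0.355 0.357
v -1.923 0.333 1.195
v -2.745 0.803 2.029
v -3.095 -1.323 0.971
v -3.917 -0.853 1.805
v -3.514 0.281 0.609
v -2.326 -0.801 2.391
v -3.044 -0.775 2.577
v -2.618 -0.173 2.658
v -4.005 0.1 1.134
v -3.579 0.702 1.216
v -3.703 0.187 2.293
v -2.261 -1.222 1.784
v -1.835 -0.62 1.866
v -3.222 -0.347 0.342
v -2.796 0.255 0.423
v -2.137 -0.707 0.707
v -2.418 0.66 0.916
v -1.824 0.119 1.807
v -1.759 -0.302 1.2
v -2.126 0.033 0.649
v -2.901 0.936 1.406
v -2.307 0.395 2.297
v -3.025 0.421 2.482
v -3.392 0.755 1.932
v -2.231 0.714 1.632
v -3.533 -0.915 0.703
v -2.939 -1.456 1.594
v -2.448 -1.275 1.068
v -2.815 -0.941 0.518
v -4.016 -0.639 1.193
v -3.422 -1.18 2.084
v -3.714 -0.553 2.351
v -4.081 -0.218 1.8
v -3.609 -1.234 1.368
v 0.29 -1.66 -1.528
v 0.025 -2.461 0.005
v -0.194 -0.183 -0.84
v -0.459 -0.984 0.693
v 1.719 -1.376 -1.133
v 1.454 -2.177 0.4
v 1.235 0.101 -0.445
v 0.97 -0.7 1.088
v -1.94 2.45 -2.024
v -1.063 2.546 -1.646
v -1.502 2.446 -0.599
v -2.38 2.35 -0.976
v -1.302 3.087 -1.694
v -1.741 2.987 -0.647
v -1.785 3.385 -1.868
v -2.224 3.284 -0.821
v -2.327 3.326 -2.102
v -2.766 3.225 -1.054
v -2.722 2.932 -2.305
v -3.161 2.831 -1.258
v -2.818 2.354 -2.401
v -3.257 2.254 -1.354
v -2.579 1.813 -2.353
v -3.018 1.713 -1.306
v -2.096 1.516 -2.179
v -2.535 1.415 -1.132
v -1.554 1.575 -1.946
v -1.993 1.474 -0.898
v -1.159 1.969 -1.742
v -1.598 1.868 -0.695
f 2 4 1
f 5 2 1
f 1 4 3
f 3 5 1
f 2 8 4
f 6 2 5
f 6 8 2
f 4 8 3
f 7 5 3
f 3 8 7
f 7 6 5
f 8 6 7
f 10 9 12
f 10 12 11
f 12 9 13
f 12 13 11
f 13 9 14
f 13 14 11
f 14 9 15
f 14 15 11
f 15 9 16
f 15 16 11
f 16 9 17
f 16 17 11
f 17 9 18
f 17 18 11
f 18 9 19
f 18 19 11
f 19 9 20
f 19 20 11
f 20 9 21
f 20 21 11
f 21 9 10
f 21 10 11
f 22 59 38
f 59 33 62
f 38 62 27
f 59 62 38
f 22 38 34
f 38 27 39
f 34 39 23
f 38 39 34
f 22 34 43
f 34 23 44
f 43 44 29
f 34 44 43
f 22 43 55
f 43 29 58
f 55 58 32
f 43 58 55
f 22 55 59
f 55 32 63
f 59 63 33
f 55 63 59
f 23 39 50
f 39 27 53
f 50 53 31
f 39 53 50
f 27 62 40
f 62 33 61
f 40 61 26
f 62 61 40
f 33 63 60
f 63 32 56
f 60 56 24
f 63 56 60
f 32 58 57
f 58 29 45
f 57 45 28
f 58 45 57
f 29 44 49
f 44 23 46
f 49 46 30
f 44 46 49
f 25 51 37
f 51 31 52
f 37 52 26
f 51 52 37
f 25 37 35
f 37 26 36
f 35 36 24
f 37 36 35
f 25 35 42
f 35 24 41
f 42 41 28
f 35 41 42
f 25 42 47
f 42 28 48
f 47 48 30
f 42 48 47
f 25 47 51
f 47 30 54
f 51 54 31
f 47 54 51
f 26 52 40
f 52 31 53
f 40 53 27
f 52 53 40
f 24 36 60
f 36 26 61
f 60 61 33
f 36 61 60
f 28 41 57
f 41 24 56
f 57 56 32
f 41 56 57
f 30 48 49
f 48 28 45
f 49 45 29
f 48 45 49
f 31 54 50
f 54 30 46
f 50 46 23
f 54 46 50
f 65 67 64
f 68 65 64
f 64 67 66
f 66 68 64
f 65 71 67
f 69 65 68
f 69 71 65
f 67 71 66
f 70 68 66
f 66 71 70
f 70 69 68
f 71 69 70
f 73 72 76
f 73 76 74
f 74 76 77
f 74 77 75
f 76 72 78
f 76 78 77
f 77 78 79
f 77 79 75
f 78 72 80
f 78 80 79
f 79 80 81
f 79 81 75
f 80 72 82
f 80 82 81
f 81 82 83
f 81 83 75
f 82 72 84
f 82 84 83
f 83 84 85
f 83 85 75
f 84 72 86
f 84 86 85
f 85 86 87
f 85 87 75
f 86 72 88
f 86 88 87
f 87 88 89
f 87 89 75
f 88 72 90
f 88 90 89
f 89 90 91
f 89 91 75
f 90 72 92
f 90 92 91
f 91 92 93
f 91 93 75
f 92 72 73
f 92 73 93
f 93 73 74
f 93 74 75



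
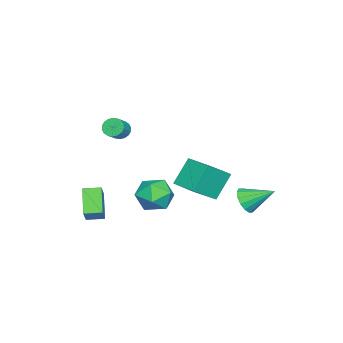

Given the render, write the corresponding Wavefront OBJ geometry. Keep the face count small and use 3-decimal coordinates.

v -3.438 2.46 -3.635
v -2.625 2.689 -3.841
v -3.642 4 -2.725
v -2.88 2.852 -4.175
v -3.285 2.91 -4.363
v -3.731 2.847 -4.356
v -4.099 2.681 -4.156
v -4.289 2.455 -3.816
v -4.252 2.23 -3.428
v -3.996 2.067 -3.095
v -3.591 2.01 -2.906
v -3.145 2.073 -2.913
v -2.778 2.239 -3.113
v -2.588 2.465 -3.453
v 1.609 -2.51 3.145
v 1.853 -2.891 2.767
v 2.675 -2.931 3.336
v 2.431 -2.55 3.715
v 1.93 -2.658 2.673
v 2.751 -2.698 3.242
v 1.943 -2.396 2.672
v 2.764 -2.436 3.242
v 1.89 -2.156 2.766
v 2.711 -2.196 3.335
v 1.781 -1.987 2.934
v 2.602 -2.027 3.504
v 1.639 -1.921 3.145
v 2.46 -1.961 3.714
v 1.49 -1.972 3.355
v 2.311 -2.012 3.924
v 1.365 -2.129 3.524
v 2.187 -2.169 4.093
v 1.289 -2.362 3.618
v 2.11 -2.402 4.187
v 1.276 -2.624 3.618
v 2.097 -2.664 4.188
v 1.329 -2.864 3.525
v 2.15 -2.904 4.094
v 1.438 -3.033 3.356
v 2.259 -3.073 3.926
v 1.58 -3.099 3.146
v 2.401 -3.139 3.715
v 1.729 -3.048 2.936
v 2.55 -3.088 3.505
v 1.488 -4.562 -2.036
v 2.439 -4.272 -1.008
v 1.137 -3.661 -1.965
v 2.087 -3.371 -0.937
v 2.573 -4.049 -3.183
v 3.523 -3.759 -2.155
v 2.221 -3.148 -3.112
v 3.172 -2.858 -2.084
v 0.276 -0.126 -1.772
v 1.329 -0.138 -2.223
v 0.631 -1.722 -0.897
v 1.684 -1.734 -1.348
v 1.408 -0.951 -0.558
v 1.189 0.035 -1.099
v 0.771 -1.895 -2.021
v 0.552 -0.909 -2.562
v 1.636 -1.232 -2.377
v 2.029 -0.648 -1.472
v -0.069 -1.212 -1.648
v 0.324 -0.628 -0.743
v -0.268 1.64 0.392
v 0.919 0.877 1.411
v 0.534 3.01 0.485
v 1.72 2.247 1.503
v 0.66 1.193 -1.023
v 1.846 0.43 -0.005
v 1.461 2.563 -0.931
v 2.648 1.8 0.088
f 2 1 4
f 2 4 3
f 4 1 5
f 4 5 3
f 5 1 6
f 5 6 3
f 6 1 7
f 6 7 3
f 7 1 8
f 7 8 3
f 8 1 9
f 8 9 3
f 9 1 10
f 9 10 3
f 10 1 11
f 10 11 3
f 11 1 12
f 11 12 3
f 12 1 13
f 12 13 3
f 13 1 14
f 13 14 3
f 14 1 2
f 14 2 3
f 16 15 19
f 16 19 17
f 17 19 20
f 17 20 18
f 19 15 21
f 19 21 20
f 20 21 22
f 20 22 18
f 21 15 23
f 21 23 22
f 22 23 24
f 22 24 18
f 23 15 25
f 23 25 24
f 24 25 26
f 24 26 18
f 25 15 27
f 25 27 26
f 26 27 28
f 26 28 18
f 27 15 29
f 27 29 28
f 28 29 30
f 28 30 18
f 29 15 31
f 29 31 30
f 30 31 32
f 30 32 18
f 31 15 33
f 31 33 32
f 32 33 34
f 32 34 18
f 33 15 35
f 33 35 34
f 34 35 36
f 34 36 18
f 35 15 37
f 35 37 36
f 36 37 38
f 36 38 18
f 37 15 39
f 37 39 38
f 38 39 40
f 38 40 18
f 39 15 41
f 39 41 40
f 40 41 42
f 40 42 18
f 41 15 43
f 41 43 42
f 42 43 44
f 42 44 18
f 43 15 16
f 43 16 44
f 44 16 17
f 44 17 18
f 46 48 45
f 49 46 45
f 45 48 47
f 47 49 45
f 46 52 48
f 50 46 49
f 50 52 46
f 48 52 47
f 51 49 47
f 47 52 51
f 51 50 49
f 52 50 51
f 53 64 58
f 53 58 54
f 53 54 60
f 53 60 63
f 53 63 64
f 54 58 62
f 58 64 57
f 64 63 55
f 63 60 59
f 60 54 61
f 56 62 57
f 56 57 55
f 56 55 59
f 56 59 61
f 56 61 62
f 57 62 58
f 55 57 64
f 59 55 63
f 61 59 60
f 62 61 54
f 66 68 65
f 69 66 65
f 65 68 67
f 67 69 65
f 66 72 68
f 70 66 69
f 70 72 66
f 68 72 67
f 71 69 67
f 67 72 71
f 71 70 69
f 72 70 71



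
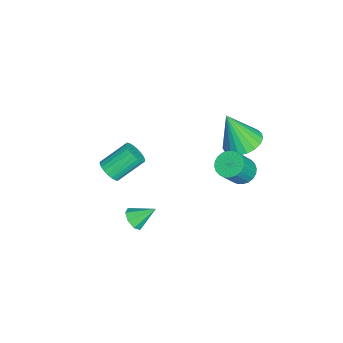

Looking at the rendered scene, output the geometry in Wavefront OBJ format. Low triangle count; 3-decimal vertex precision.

v -1.476 1.503 1.745
v -0.657 1.075 1.578
v -1.504 0.757 3.535
v -0.54 1.418 1.724
v -0.586 1.777 1.872
v -0.786 2.088 1.999
v -1.105 2.298 2.082
v -1.488 2.371 2.107
v -1.869 2.294 2.069
v -2.183 2.08 1.975
v -2.374 1.766 1.841
v -2.41 1.407 1.69
v -2.284 1.065 1.55
v -2.019 0.798 1.442
v -1.66 0.654 1.388
v -1.27 0.656 1.395
v -0.915 0.805 1.462
v -1.601 -4.414 -1.332
v -1.004 -4.224 -1.204
v -1.561 -3.117 -0.24
v -2.159 -3.306 -0.368
v -1.059 -4.081 -1.401
v -1.616 -2.973 -0.437
v -1.197 -3.988 -1.587
v -1.754 -2.881 -0.624
v -1.397 -3.96 -1.735
v -1.954 -2.853 -0.771
v -1.628 -4.002 -1.821
v -2.185 -2.894 -0.857
v -1.854 -4.105 -1.832
v -2.411 -2.998 -0.869
v -2.043 -4.256 -1.768
v -2.6 -3.149 -0.804
v -2.164 -4.431 -1.637
v -2.721 -3.324 -0.673
v -2.199 -4.603 -1.46
v -2.756 -3.496 -0.496
v -2.144 -4.747 -1.263
v -2.701 -3.639 -0.299
v -2.006 -4.839 -1.076
v -2.563 -3.732 -0.113
v -1.806 -4.867 -0.929
v -2.363 -3.76 0.035
v -1.575 -4.826 -0.843
v -2.132 -3.718 0.121
v -1.349 -4.722 -0.831
v -1.906 -3.615 0.132
v -1.16 -4.571 -0.896
v -1.717 -3.464 0.068
v -1.039 -4.396 -1.027
v -1.596 -3.289 -0.063
v 1.783 -2.822 -1.02
v 2.232 -3.02 -0.674
v 1.637 -1.898 -0.3
v 2.377 -2.738 -1.006
v 2.175 -2.505 -1.346
v 1.743 -2.458 -1.495
v 1.335 -2.623 -1.366
v 1.19 -2.905 -1.034
v 1.392 -3.138 -0.694
v 1.824 -3.186 -0.545
v 0.811 1.672 2.072
v 1.23 2.195 2.04
v 1.927 1.71 3.215
v 1.509 1.188 3.248
v 1.04 2.291 2.192
v 1.738 1.806 3.367
v 0.816 2.293 2.326
v 1.513 1.808 3.501
v 0.591 2.2 2.421
v 1.288 1.715 3.596
v 0.399 2.028 2.463
v 1.096 1.543 3.639
v 0.27 1.801 2.446
v 0.967 1.316 3.621
v 0.224 1.554 2.372
v 0.921 1.069 3.547
v 0.267 1.326 2.252
v 0.964 0.841 3.428
v 0.393 1.15 2.105
v 1.09 0.665 3.28
v 0.582 1.054 1.953
v 1.28 0.569 3.128
v 0.807 1.052 1.819
v 1.504 0.567 2.994
v 1.032 1.145 1.724
v 1.729 0.66 2.899
v 1.224 1.317 1.681
v 1.921 0.832 2.857
v 1.353 1.544 1.699
v 2.05 1.059 2.874
v 1.399 1.791 1.773
v 2.096 1.306 2.948
v 1.356 2.019 1.892
v 2.053 1.534 3.068
f 2 1 4
f 2 4 3
f 4 1 5
f 4 5 3
f 5 1 6
f 5 6 3
f 6 1 7
f 6 7 3
f 7 1 8
f 7 8 3
f 8 1 9
f 8 9 3
f 9 1 10
f 9 10 3
f 10 1 11
f 10 11 3
f 11 1 12
f 11 12 3
f 12 1 13
f 12 13 3
f 13 1 14
f 13 14 3
f 14 1 15
f 14 15 3
f 15 1 16
f 15 16 3
f 16 1 17
f 16 17 3
f 17 1 2
f 17 2 3
f 19 18 22
f 19 22 20
f 20 22 23
f 20 23 21
f 22 18 24
f 22 24 23
f 23 24 25
f 23 25 21
f 24 18 26
f 24 26 25
f 25 26 27
f 25 27 21
f 26 18 28
f 26 28 27
f 27 28 29
f 27 29 21
f 28 18 30
f 28 30 29
f 29 30 31
f 29 31 21
f 30 18 32
f 30 32 31
f 31 32 33
f 31 33 21
f 32 18 34
f 32 34 33
f 33 34 35
f 33 35 21
f 34 18 36
f 34 36 35
f 35 36 37
f 35 37 21
f 36 18 38
f 36 38 37
f 37 38 39
f 37 39 21
f 38 18 40
f 38 40 39
f 39 40 41
f 39 41 21
f 40 18 42
f 40 42 41
f 41 42 43
f 41 43 21
f 42 18 44
f 42 44 43
f 43 44 45
f 43 45 21
f 44 18 46
f 44 46 45
f 45 46 47
f 45 47 21
f 46 18 48
f 46 48 47
f 47 48 49
f 47 49 21
f 48 18 50
f 48 50 49
f 49 50 51
f 49 51 21
f 50 18 19
f 50 19 51
f 51 19 20
f 51 20 21
f 53 52 55
f 53 55 54
f 55 52 56
f 55 56 54
f 56 52 57
f 56 57 54
f 57 52 58
f 57 58 54
f 58 52 59
f 58 59 54
f 59 52 60
f 59 60 54
f 60 52 61
f 60 61 54
f 61 52 53
f 61 53 54
f 63 62 66
f 63 66 64
f 64 66 67
f 64 67 65
f 66 62 68
f 66 68 67
f 67 68 69
f 67 69 65
f 68 62 70
f 68 70 69
f 69 70 71
f 69 71 65
f 70 62 72
f 70 72 71
f 71 72 73
f 71 73 65
f 72 62 74
f 72 74 73
f 73 74 75
f 73 75 65
f 74 62 76
f 74 76 75
f 75 76 77
f 75 77 65
f 76 62 78
f 76 78 77
f 77 78 79
f 77 79 65
f 78 62 80
f 78 80 79
f 79 80 81
f 79 81 65
f 80 62 82
f 80 82 81
f 81 82 83
f 81 83 65
f 82 62 84
f 82 84 83
f 83 84 85
f 83 85 65
f 84 62 86
f 84 86 85
f 85 86 87
f 85 87 65
f 86 62 88
f 86 88 87
f 87 88 89
f 87 89 65
f 88 62 90
f 88 90 89
f 89 90 91
f 89 91 65
f 90 62 92
f 90 92 91
f 91 92 93
f 91 93 65
f 92 62 94
f 92 94 93
f 93 94 95
f 93 95 65
f 94 62 63
f 94 63 95
f 95 63 64
f 95 64 65



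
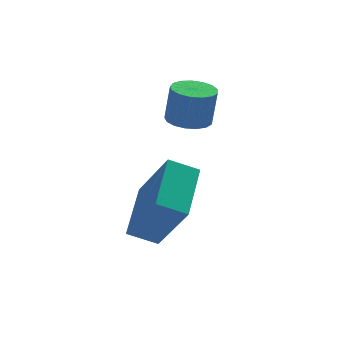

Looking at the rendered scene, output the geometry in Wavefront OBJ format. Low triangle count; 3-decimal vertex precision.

v 0.843 -3.039 -3.105
v 1.317 -4.025 -1.503
v 1.628 -1.605 -2.454
v 2.102 -2.591 -0.852
v 1.618 -3.289 -3.488
v 2.092 -4.275 -1.886
v 2.403 -1.855 -2.837
v 2.877 -2.841 -1.235
v 3.314 -0.585 -0.665
v 3.724 -0.097 -0.715
v 3.877 -0.106 0.434
v 3.466 -0.595 0.485
v 3.452 0.039 -0.678
v 3.605 0.03 0.472
v 3.149 0.032 -0.638
v 3.301 0.023 0.512
v 2.883 -0.116 -0.604
v 3.035 -0.125 0.546
v 2.716 -0.372 -0.584
v 2.868 -0.381 0.566
v 2.686 -0.677 -0.582
v 2.838 -0.686 0.568
v 2.799 -0.961 -0.6
v 2.952 -0.97 0.55
v 3.031 -1.159 -0.632
v 3.184 -1.168 0.518
v 3.327 -1.225 -0.672
v 3.48 -1.234 0.478
v 3.621 -1.145 -0.71
v 3.773 -1.154 0.44
v 3.843 -0.937 -0.738
v 3.996 -0.946 0.412
v 3.945 -0.648 -0.749
v 4.098 -0.657 0.401
v 3.902 -0.345 -0.741
v 4.055 -0.354 0.409
f 2 4 1
f 5 2 1
f 1 4 3
f 3 5 1
f 2 8 4
f 6 2 5
f 6 8 2
f 4 8 3
f 7 5 3
f 3 8 7
f 7 6 5
f 8 6 7
f 10 9 13
f 10 13 11
f 11 13 14
f 11 14 12
f 13 9 15
f 13 15 14
f 14 15 16
f 14 16 12
f 15 9 17
f 15 17 16
f 16 17 18
f 16 18 12
f 17 9 19
f 17 19 18
f 18 19 20
f 18 20 12
f 19 9 21
f 19 21 20
f 20 21 22
f 20 22 12
f 21 9 23
f 21 23 22
f 22 23 24
f 22 24 12
f 23 9 25
f 23 25 24
f 24 25 26
f 24 26 12
f 25 9 27
f 25 27 26
f 26 27 28
f 26 28 12
f 27 9 29
f 27 29 28
f 28 29 30
f 28 30 12
f 29 9 31
f 29 31 30
f 30 31 32
f 30 32 12
f 31 9 33
f 31 33 32
f 32 33 34
f 32 34 12
f 33 9 35
f 33 35 34
f 34 35 36
f 34 36 12
f 35 9 10
f 35 10 36
f 36 10 11
f 36 11 12



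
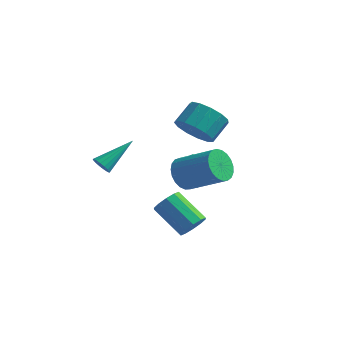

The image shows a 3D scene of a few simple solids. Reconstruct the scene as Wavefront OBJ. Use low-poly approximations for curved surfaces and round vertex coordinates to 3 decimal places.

v -0.456 0.813 -2.555
v -0.078 1.288 -3.191
v 1.695 1.282 -2.142
v 1.316 0.807 -1.505
v -0.208 1.548 -2.969
v 1.565 1.542 -1.92
v -0.381 1.682 -2.676
v 1.391 1.675 -1.627
v -0.568 1.665 -2.361
v 1.205 1.658 -1.312
v -0.735 1.5 -2.08
v 1.038 1.494 -1.031
v -0.853 1.217 -1.881
v 0.919 1.211 -0.832
v -0.904 0.864 -1.798
v 0.869 0.858 -0.749
v -0.877 0.503 -1.846
v 0.896 0.496 -0.797
v -0.777 0.195 -2.017
v 0.996 0.188 -0.968
v -0.622 -0.006 -2.28
v 1.151 -0.013 -1.231
v -0.438 -0.066 -2.591
v 1.335 -0.072 -1.542
v -0.257 0.027 -2.896
v 1.515 0.02 -1.847
v -0.111 0.256 -3.141
v 1.662 0.249 -2.092
v -0.025 0.581 -3.285
v 1.748 0.574 -2.236
v -0.013 0.946 -3.303
v 1.76 0.939 -2.254
v -2.419 -3.016 -0.441
v -2.23 -2.829 -0.865
v -1.661 -1.604 0.521
v -2.445 -2.725 -0.847
v -2.654 -2.689 -0.737
v -2.81 -2.727 -0.559
v -2.875 -2.831 -0.354
v -2.836 -2.978 -0.169
v -2.702 -3.134 -0.046
v -2.503 -3.263 -0.014
v -2.284 -3.335 -0.08
v -2.097 -3.334 -0.229
v -1.983 -3.26 -0.426
v -1.969 -3.131 -0.627
v -2.058 -2.975 -0.785
v -0.466 3.737 -3.358
v -0.044 3.069 -3.968
v -1.896 3.011 -3.552
v -1.474 2.343 -4.162
v -1.255 2.338 -3.187
v -0.371 2.786 -3.068
v -1.569 3.294 -4.452
v -0.685 3.742 -4.333
v -0.725 2.794 -4.644
v -0.532 2.203 -3.863
v -1.408 3.877 -3.657
v -1.215 3.286 -2.876
v -0.343 1.583 -0.262
v 0.103 2.047 -1.041
v 0.369 3.041 -0.296
v -0.077 2.577 0.482
v -0.444 2.202 -1.053
v -0.179 3.197 -0.309
v -0.959 2.161 -0.815
v -0.694 3.155 -0.071
v -1.278 1.936 -0.401
v -1.013 2.931 0.343
v -1.301 1.599 0.057
v -1.036 2.594 0.801
v -1.019 1.257 0.414
v -0.754 2.251 1.158
v -0.522 1.018 0.556
v -0.257 2.013 1.3
v 0.031 0.959 0.438
v 0.296 1.953 1.183
v 0.466 1.097 0.098
v 0.731 2.092 0.843
v 0.644 1.39 -0.356
v 0.909 2.384 0.388
v 0.509 1.744 -0.781
v 0.774 2.738 -0.036
v 0.934 -1.122 -4.383
v 1.35 -0.775 -3.91
v -0.097 -0.411 -2.903
v -0.514 -0.758 -3.377
v 1.213 -0.481 -4.214
v -0.234 -0.116 -3.207
v 0.969 -0.431 -4.582
v -0.478 -0.067 -3.576
v 0.711 -0.646 -4.875
v -0.736 -0.281 -3.869
v 0.539 -1.042 -4.98
v -0.908 -0.678 -3.973
v 0.517 -1.469 -4.857
v -0.93 -1.105 -3.85
v 0.654 -1.764 -4.553
v -0.793 -1.399 -3.546
v 0.898 -1.813 -4.184
v -0.549 -1.449 -3.178
v 1.156 -1.599 -3.891
v -0.291 -1.234 -2.885
v 1.328 -1.202 -3.787
v -0.119 -0.838 -2.78
f 2 1 5
f 2 5 3
f 3 5 6
f 3 6 4
f 5 1 7
f 5 7 6
f 6 7 8
f 6 8 4
f 7 1 9
f 7 9 8
f 8 9 10
f 8 10 4
f 9 1 11
f 9 11 10
f 10 11 12
f 10 12 4
f 11 1 13
f 11 13 12
f 12 13 14
f 12 14 4
f 13 1 15
f 13 15 14
f 14 15 16
f 14 16 4
f 15 1 17
f 15 17 16
f 16 17 18
f 16 18 4
f 17 1 19
f 17 19 18
f 18 19 20
f 18 20 4
f 19 1 21
f 19 21 20
f 20 21 22
f 20 22 4
f 21 1 23
f 21 23 22
f 22 23 24
f 22 24 4
f 23 1 25
f 23 25 24
f 24 25 26
f 24 26 4
f 25 1 27
f 25 27 26
f 26 27 28
f 26 28 4
f 27 1 29
f 27 29 28
f 28 29 30
f 28 30 4
f 29 1 31
f 29 31 30
f 30 31 32
f 30 32 4
f 31 1 2
f 31 2 32
f 32 2 3
f 32 3 4
f 34 33 36
f 34 36 35
f 36 33 37
f 36 37 35
f 37 33 38
f 37 38 35
f 38 33 39
f 38 39 35
f 39 33 40
f 39 40 35
f 40 33 41
f 40 41 35
f 41 33 42
f 41 42 35
f 42 33 43
f 42 43 35
f 43 33 44
f 43 44 35
f 44 33 45
f 44 45 35
f 45 33 46
f 45 46 35
f 46 33 47
f 46 47 35
f 47 33 34
f 47 34 35
f 48 59 53
f 48 53 49
f 48 49 55
f 48 55 58
f 48 58 59
f 49 53 57
f 53 59 52
f 59 58 50
f 58 55 54
f 55 49 56
f 51 57 52
f 51 52 50
f 51 50 54
f 51 54 56
f 51 56 57
f 52 57 53
f 50 52 59
f 54 50 58
f 56 54 55
f 57 56 49
f 61 60 64
f 61 64 62
f 62 64 65
f 62 65 63
f 64 60 66
f 64 66 65
f 65 66 67
f 65 67 63
f 66 60 68
f 66 68 67
f 67 68 69
f 67 69 63
f 68 60 70
f 68 70 69
f 69 70 71
f 69 71 63
f 70 60 72
f 70 72 71
f 71 72 73
f 71 73 63
f 72 60 74
f 72 74 73
f 73 74 75
f 73 75 63
f 74 60 76
f 74 76 75
f 75 76 77
f 75 77 63
f 76 60 78
f 76 78 77
f 77 78 79
f 77 79 63
f 78 60 80
f 78 80 79
f 79 80 81
f 79 81 63
f 80 60 82
f 80 82 81
f 81 82 83
f 81 83 63
f 82 60 61
f 82 61 83
f 83 61 62
f 83 62 63
f 85 84 88
f 85 88 86
f 86 88 89
f 86 89 87
f 88 84 90
f 88 90 89
f 89 90 91
f 89 91 87
f 90 84 92
f 90 92 91
f 91 92 93
f 91 93 87
f 92 84 94
f 92 94 93
f 93 94 95
f 93 95 87
f 94 84 96
f 94 96 95
f 95 96 97
f 95 97 87
f 96 84 98
f 96 98 97
f 97 98 99
f 97 99 87
f 98 84 100
f 98 100 99
f 99 100 101
f 99 101 87
f 100 84 102
f 100 102 101
f 101 102 103
f 101 103 87
f 102 84 104
f 102 104 103
f 103 104 105
f 103 105 87
f 104 84 85
f 104 85 105
f 105 85 86
f 105 86 87



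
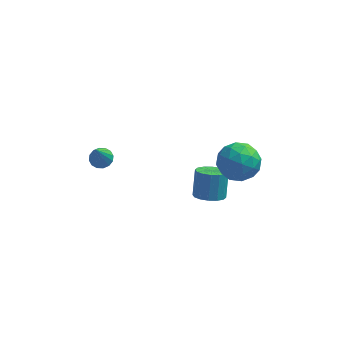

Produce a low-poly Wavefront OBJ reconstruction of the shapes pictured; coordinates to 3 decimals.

v 1.769 0.145 -3.989
v 2.185 0.798 -4.386
v 2.226 1.609 -3.007
v 1.811 0.955 -2.611
v 1.748 0.895 -4.43
v 1.789 1.705 -3.051
v 1.316 0.791 -4.356
v 1.357 1.601 -2.977
v 1.006 0.513 -4.183
v 1.047 1.324 -2.804
v 0.9 0.137 -3.959
v 0.941 0.948 -2.58
v 1.027 -0.237 -3.743
v 1.068 0.574 -2.364
v 1.354 -0.509 -3.593
v 1.395 0.302 -2.214
v 1.791 -0.605 -3.549
v 1.832 0.205 -2.17
v 2.223 -0.501 -3.623
v 2.264 0.309 -2.244
v 2.533 -0.224 -3.796
v 2.574 0.587 -2.417
v 2.639 0.152 -4.02
v 2.68 0.963 -2.641
v 2.512 0.526 -4.236
v 2.553 1.337 -2.857
v 2.908 1.82 -1.516
v 4.065 1.42 -1.719
v 2.355 -0.04 -1.001
v 3.512 -0.44 -1.204
v 3.274 0.31 -0.245
v 3.616 1.46 -0.563
v 2.804 -0.08 -2.157
v 3.146 1.07 -2.475
v 4.001 0.246 -2.115
v 4.291 0.487 -0.933
v 2.129 0.893 -1.787
v 2.419 1.134 -0.605
v 3.535 1.783 -1.663
v 2.885 -0.403 -1.057
v 2.745 0.038 -0.494
v 3.425 -0.197 -0.613
v 3.271 1.807 -0.983
v 3.951 1.571 -1.102
v 3.486 0.919 -0.236
v 2.469 -0.191 -1.618
v 3.149 -0.427 -1.737
v 2.995 1.577 -2.107
v 3.675 1.342 -2.226
v 2.934 0.461 -2.484
v 4.177 0.858 -2.015
v 3.852 -0.235 -1.712
v 3.436 -0.023 -2.272
v 3.637 0.652 -2.459
v 4.348 1 -1.32
v 4.023 -0.094 -1.017
v 3.883 0.347 -0.453
v 4.084 1.023 -0.64
v 4.31 0.309 -1.553
v 2.397 1.474 -1.703
v 2.072 0.38 -1.4
v 2.336 0.357 -2.08
v 2.537 1.033 -2.267
v 2.568 1.615 -1.008
v 2.243 0.522 -0.705
v 2.783 0.728 -0.261
v 2.984 1.403 -0.448
v 2.11 1.071 -1.167
v -3.591 -1.292 0.309
v -2.988 -1.159 0.431
v -3.729 -2.208 1.991
v -3.156 -0.908 0.554
v -3.44 -0.76 0.612
v -3.766 -0.754 0.588
v -4.044 -0.892 0.49
v -4.201 -1.138 0.344
v -4.195 -1.424 0.188
v -4.027 -1.675 0.065
v -3.743 -1.823 0.007
v -3.417 -1.829 0.03
v -3.139 -1.691 0.129
v -2.982 -1.446 0.275
f 2 1 5
f 2 5 3
f 3 5 6
f 3 6 4
f 5 1 7
f 5 7 6
f 6 7 8
f 6 8 4
f 7 1 9
f 7 9 8
f 8 9 10
f 8 10 4
f 9 1 11
f 9 11 10
f 10 11 12
f 10 12 4
f 11 1 13
f 11 13 12
f 12 13 14
f 12 14 4
f 13 1 15
f 13 15 14
f 14 15 16
f 14 16 4
f 15 1 17
f 15 17 16
f 16 17 18
f 16 18 4
f 17 1 19
f 17 19 18
f 18 19 20
f 18 20 4
f 19 1 21
f 19 21 20
f 20 21 22
f 20 22 4
f 21 1 23
f 21 23 22
f 22 23 24
f 22 24 4
f 23 1 25
f 23 25 24
f 24 25 26
f 24 26 4
f 25 1 2
f 25 2 26
f 26 2 3
f 26 3 4
f 27 64 43
f 64 38 67
f 43 67 32
f 64 67 43
f 27 43 39
f 43 32 44
f 39 44 28
f 43 44 39
f 27 39 48
f 39 28 49
f 48 49 34
f 39 49 48
f 27 48 60
f 48 34 63
f 60 63 37
f 48 63 60
f 27 60 64
f 60 37 68
f 64 68 38
f 60 68 64
f 28 44 55
f 44 32 58
f 55 58 36
f 44 58 55
f 32 67 45
f 67 38 66
f 45 66 31
f 67 66 45
f 38 68 65
f 68 37 61
f 65 61 29
f 68 61 65
f 37 63 62
f 63 34 50
f 62 50 33
f 63 50 62
f 34 49 54
f 49 28 51
f 54 51 35
f 49 51 54
f 30 56 42
f 56 36 57
f 42 57 31
f 56 57 42
f 30 42 40
f 42 31 41
f 40 41 29
f 42 41 40
f 30 40 47
f 40 29 46
f 47 46 33
f 40 46 47
f 30 47 52
f 47 33 53
f 52 53 35
f 47 53 52
f 30 52 56
f 52 35 59
f 56 59 36
f 52 59 56
f 31 57 45
f 57 36 58
f 45 58 32
f 57 58 45
f 29 41 65
f 41 31 66
f 65 66 38
f 41 66 65
f 33 46 62
f 46 29 61
f 62 61 37
f 46 61 62
f 35 53 54
f 53 33 50
f 54 50 34
f 53 50 54
f 36 59 55
f 59 35 51
f 55 51 28
f 59 51 55
f 70 69 72
f 70 72 71
f 72 69 73
f 72 73 71
f 73 69 74
f 73 74 71
f 74 69 75
f 74 75 71
f 75 69 76
f 75 76 71
f 76 69 77
f 76 77 71
f 77 69 78
f 77 78 71
f 78 69 79
f 78 79 71
f 79 69 80
f 79 80 71
f 80 69 81
f 80 81 71
f 81 69 82
f 81 82 71
f 82 69 70
f 82 70 71



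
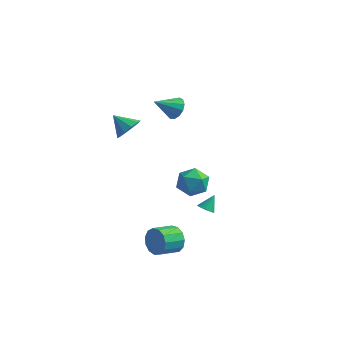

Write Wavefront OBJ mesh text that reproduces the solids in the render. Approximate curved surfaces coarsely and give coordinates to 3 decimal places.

v 0.321 -0.046 -1.541
v 1.273 0.245 -1.623
v 0.687 -0.865 -0.197
v 1.639 -0.574 -0.279
v 0.931 0.092 -0.051
v 0.704 0.599 -0.881
v 1.256 -1.219 -0.939
v 1.029 -0.712 -1.769
v 1.851 -0.479 -1.251
v 1.65 0.331 -0.702
v 0.31 -0.951 -1.118
v 0.109 -0.141 -0.569
v 2.027 -0.882 -2.362
v 2.306 -0.595 -2.679
v 2.233 -0.238 -1.598
v 2.126 -0.513 -2.7
v 1.931 -0.487 -2.669
v 1.751 -0.521 -2.592
v 1.613 -0.61 -2.48
v 1.538 -0.74 -2.35
v 1.537 -0.892 -2.221
v 1.611 -1.043 -2.115
v 1.749 -1.169 -2.045
v 1.929 -1.251 -2.024
v 2.124 -1.277 -2.054
v 2.304 -1.243 -2.132
v 2.442 -1.154 -2.244
v 2.517 -1.024 -2.374
v 2.518 -0.872 -2.502
v 2.443 -0.721 -2.609
v -2.034 3.793 1.488
v -1.732 4.099 2.127
v -2.926 2.867 2.352
v -2.078 4.34 2.028
v -2.411 4.408 1.757
v -2.624 4.281 1.401
v -2.649 3.999 1.073
v -2.479 3.651 0.876
v -2.168 3.349 0.873
v -1.814 3.188 1.066
v -1.53 3.219 1.392
v -1.406 3.432 1.749
v -1.481 3.76 2.023
v 0.883 -2.369 -4.179
v 1.378 -2.374 -3.464
v 0.791 -3.475 -3.065
v 0.297 -3.471 -3.781
v 0.975 -2.118 -3.351
v 0.388 -3.22 -2.953
v 0.543 -1.943 -3.502
v -0.044 -3.044 -3.103
v 0.219 -1.902 -3.868
v -0.368 -3.004 -3.469
v 0.106 -2.01 -4.332
v -0.481 -3.112 -3.934
v 0.24 -2.232 -4.748
v -0.347 -3.334 -4.35
v 0.578 -2.498 -4.984
v -0.009 -3.599 -4.585
v 1.013 -2.722 -4.964
v 0.426 -3.824 -4.565
v 1.407 -2.835 -4.695
v 0.82 -3.936 -4.296
v 1.635 -2.8 -4.262
v 1.048 -3.901 -3.863
v 1.624 -2.628 -3.803
v 1.037 -3.729 -3.405
v -2.063 -1.749 3.351
v -1.648 -1.218 3.835
v -3.077 -1.611 4.069
v -1.876 -0.948 3.463
v -2.175 -0.984 3.048
v -2.432 -1.312 2.748
v -2.548 -1.807 2.679
v -2.479 -2.279 2.866
v -2.251 -2.549 3.239
v -1.952 -2.513 3.654
v -1.695 -2.185 3.953
v -1.579 -1.69 4.022
f 1 12 6
f 1 6 2
f 1 2 8
f 1 8 11
f 1 11 12
f 2 6 10
f 6 12 5
f 12 11 3
f 11 8 7
f 8 2 9
f 4 10 5
f 4 5 3
f 4 3 7
f 4 7 9
f 4 9 10
f 5 10 6
f 3 5 12
f 7 3 11
f 9 7 8
f 10 9 2
f 14 13 16
f 14 16 15
f 16 13 17
f 16 17 15
f 17 13 18
f 17 18 15
f 18 13 19
f 18 19 15
f 19 13 20
f 19 20 15
f 20 13 21
f 20 21 15
f 21 13 22
f 21 22 15
f 22 13 23
f 22 23 15
f 23 13 24
f 23 24 15
f 24 13 25
f 24 25 15
f 25 13 26
f 25 26 15
f 26 13 27
f 26 27 15
f 27 13 28
f 27 28 15
f 28 13 29
f 28 29 15
f 29 13 30
f 29 30 15
f 30 13 14
f 30 14 15
f 32 31 34
f 32 34 33
f 34 31 35
f 34 35 33
f 35 31 36
f 35 36 33
f 36 31 37
f 36 37 33
f 37 31 38
f 37 38 33
f 38 31 39
f 38 39 33
f 39 31 40
f 39 40 33
f 40 31 41
f 40 41 33
f 41 31 42
f 41 42 33
f 42 31 43
f 42 43 33
f 43 31 32
f 43 32 33
f 45 44 48
f 45 48 46
f 46 48 49
f 46 49 47
f 48 44 50
f 48 50 49
f 49 50 51
f 49 51 47
f 50 44 52
f 50 52 51
f 51 52 53
f 51 53 47
f 52 44 54
f 52 54 53
f 53 54 55
f 53 55 47
f 54 44 56
f 54 56 55
f 55 56 57
f 55 57 47
f 56 44 58
f 56 58 57
f 57 58 59
f 57 59 47
f 58 44 60
f 58 60 59
f 59 60 61
f 59 61 47
f 60 44 62
f 60 62 61
f 61 62 63
f 61 63 47
f 62 44 64
f 62 64 63
f 63 64 65
f 63 65 47
f 64 44 66
f 64 66 65
f 65 66 67
f 65 67 47
f 66 44 45
f 66 45 67
f 67 45 46
f 67 46 47
f 69 68 71
f 69 71 70
f 71 68 72
f 71 72 70
f 72 68 73
f 72 73 70
f 73 68 74
f 73 74 70
f 74 68 75
f 74 75 70
f 75 68 76
f 75 76 70
f 76 68 77
f 76 77 70
f 77 68 78
f 77 78 70
f 78 68 79
f 78 79 70
f 79 68 69
f 79 69 70

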